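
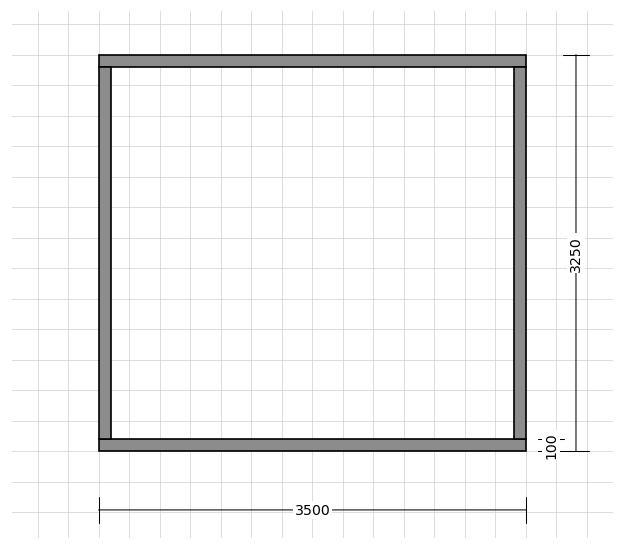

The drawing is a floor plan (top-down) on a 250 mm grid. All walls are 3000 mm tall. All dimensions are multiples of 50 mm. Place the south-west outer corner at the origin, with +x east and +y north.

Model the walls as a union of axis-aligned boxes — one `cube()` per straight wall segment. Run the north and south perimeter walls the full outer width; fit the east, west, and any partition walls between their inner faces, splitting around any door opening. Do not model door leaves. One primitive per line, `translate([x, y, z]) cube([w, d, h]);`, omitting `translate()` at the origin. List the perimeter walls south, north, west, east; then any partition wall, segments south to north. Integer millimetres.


cube([3500, 100, 3000]);
translate([0, 3150, 0]) cube([3500, 100, 3000]);
translate([0, 100, 0]) cube([100, 3050, 3000]);
translate([3400, 100, 0]) cube([100, 3050, 3000]);


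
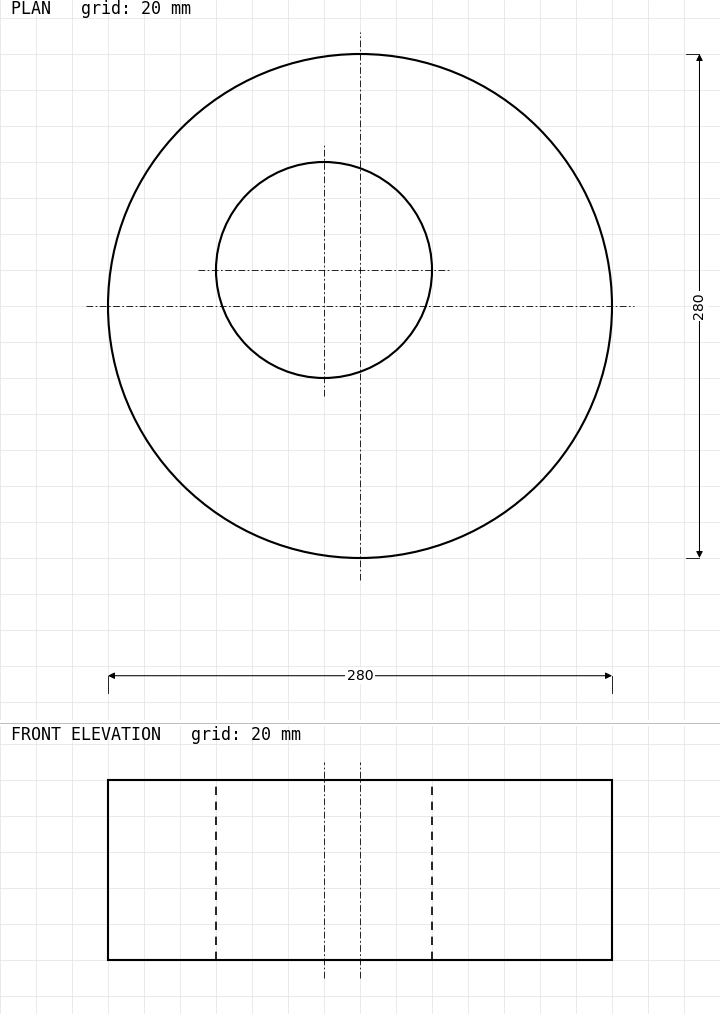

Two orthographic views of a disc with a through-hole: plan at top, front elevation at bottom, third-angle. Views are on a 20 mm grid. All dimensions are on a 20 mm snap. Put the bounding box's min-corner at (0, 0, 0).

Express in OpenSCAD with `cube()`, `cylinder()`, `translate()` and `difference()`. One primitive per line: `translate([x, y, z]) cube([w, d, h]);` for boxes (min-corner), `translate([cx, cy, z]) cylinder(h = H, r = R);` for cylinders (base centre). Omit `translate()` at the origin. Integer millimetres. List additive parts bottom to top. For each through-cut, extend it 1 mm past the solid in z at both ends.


difference() {
  translate([140, 140, 0]) cylinder(h = 100, r = 140);
  translate([120, 160, -1]) cylinder(h = 102, r = 60);
}


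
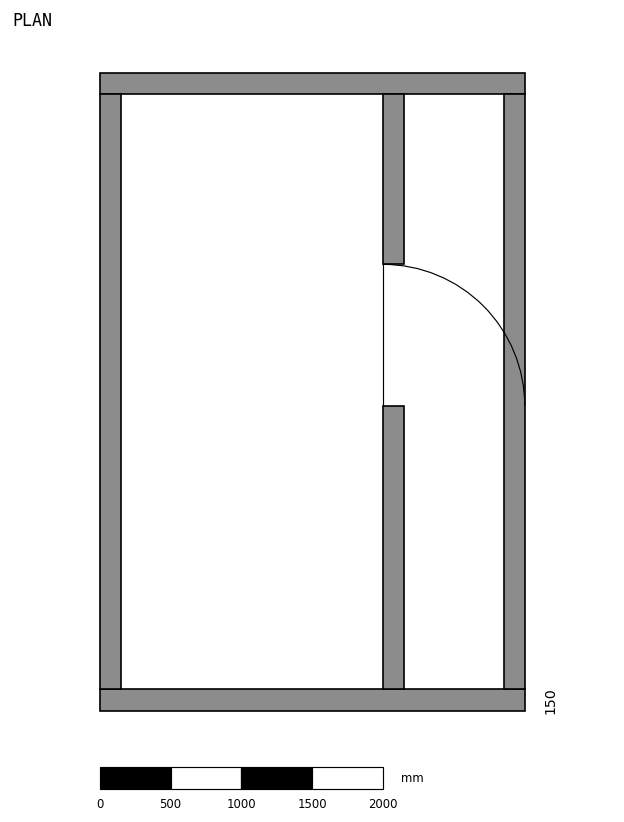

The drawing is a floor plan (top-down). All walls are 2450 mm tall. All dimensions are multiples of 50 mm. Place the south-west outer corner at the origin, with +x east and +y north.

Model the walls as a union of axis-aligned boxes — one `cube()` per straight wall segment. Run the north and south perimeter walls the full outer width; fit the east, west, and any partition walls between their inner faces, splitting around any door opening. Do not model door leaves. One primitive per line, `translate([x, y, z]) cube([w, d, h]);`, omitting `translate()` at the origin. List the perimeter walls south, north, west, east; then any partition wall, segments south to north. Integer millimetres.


cube([3000, 150, 2450]);
translate([0, 4350, 0]) cube([3000, 150, 2450]);
translate([0, 150, 0]) cube([150, 4200, 2450]);
translate([2850, 150, 0]) cube([150, 4200, 2450]);
translate([2000, 150, 0]) cube([150, 2000, 2450]);
translate([2000, 3150, 0]) cube([150, 1200, 2450]);


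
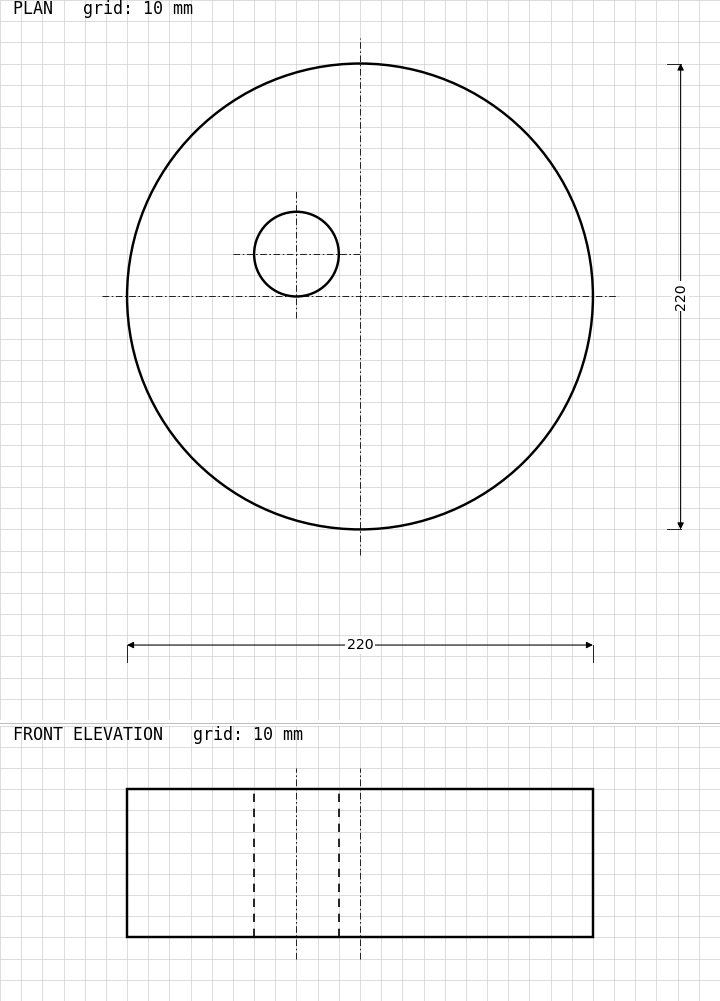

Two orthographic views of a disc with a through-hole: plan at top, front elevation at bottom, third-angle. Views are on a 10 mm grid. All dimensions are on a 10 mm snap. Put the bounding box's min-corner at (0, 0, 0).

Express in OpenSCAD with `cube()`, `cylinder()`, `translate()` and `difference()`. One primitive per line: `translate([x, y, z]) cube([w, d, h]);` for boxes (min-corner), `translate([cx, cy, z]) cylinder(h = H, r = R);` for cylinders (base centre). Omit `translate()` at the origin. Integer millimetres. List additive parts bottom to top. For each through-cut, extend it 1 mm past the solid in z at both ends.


difference() {
  translate([110, 110, 0]) cylinder(h = 70, r = 110);
  translate([80, 130, -1]) cylinder(h = 72, r = 20);
}


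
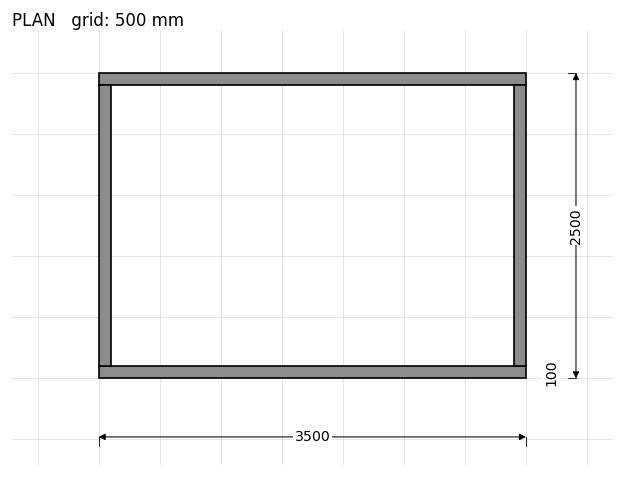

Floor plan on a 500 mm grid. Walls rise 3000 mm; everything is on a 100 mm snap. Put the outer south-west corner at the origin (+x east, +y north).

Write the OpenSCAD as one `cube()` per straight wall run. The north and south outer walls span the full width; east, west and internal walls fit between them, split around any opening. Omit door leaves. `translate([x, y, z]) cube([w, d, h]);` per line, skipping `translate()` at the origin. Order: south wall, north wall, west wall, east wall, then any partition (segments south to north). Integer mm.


cube([3500, 100, 3000]);
translate([0, 2400, 0]) cube([3500, 100, 3000]);
translate([0, 100, 0]) cube([100, 2300, 3000]);
translate([3400, 100, 0]) cube([100, 2300, 3000]);


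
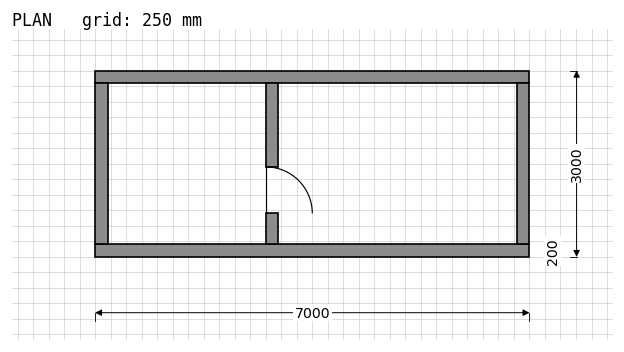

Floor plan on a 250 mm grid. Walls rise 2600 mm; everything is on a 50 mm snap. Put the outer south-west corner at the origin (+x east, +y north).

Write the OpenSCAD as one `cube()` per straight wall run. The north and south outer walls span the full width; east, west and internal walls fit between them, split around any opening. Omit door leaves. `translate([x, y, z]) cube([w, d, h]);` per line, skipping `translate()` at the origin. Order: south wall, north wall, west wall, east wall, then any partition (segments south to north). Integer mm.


cube([7000, 200, 2600]);
translate([0, 2800, 0]) cube([7000, 200, 2600]);
translate([0, 200, 0]) cube([200, 2600, 2600]);
translate([6800, 200, 0]) cube([200, 2600, 2600]);
translate([2750, 200, 0]) cube([200, 500, 2600]);
translate([2750, 1450, 0]) cube([200, 1350, 2600]);


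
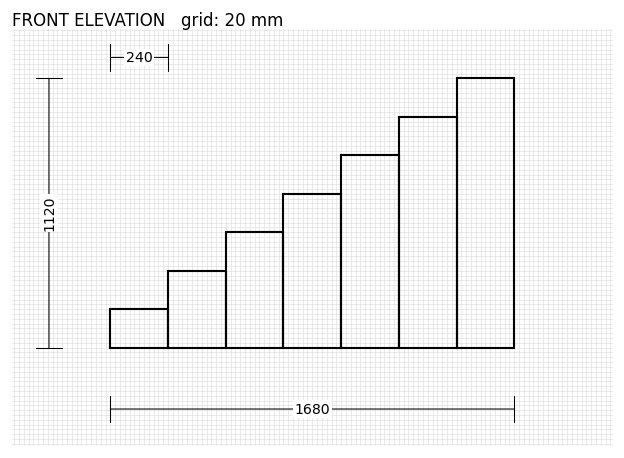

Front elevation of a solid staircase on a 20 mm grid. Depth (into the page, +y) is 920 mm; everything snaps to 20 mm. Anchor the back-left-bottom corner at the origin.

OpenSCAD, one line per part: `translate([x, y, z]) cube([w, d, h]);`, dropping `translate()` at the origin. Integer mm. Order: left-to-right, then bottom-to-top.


cube([240, 920, 160]);
translate([240, 0, 0]) cube([240, 920, 320]);
translate([480, 0, 0]) cube([240, 920, 480]);
translate([720, 0, 0]) cube([240, 920, 640]);
translate([960, 0, 0]) cube([240, 920, 800]);
translate([1200, 0, 0]) cube([240, 920, 960]);
translate([1440, 0, 0]) cube([240, 920, 1120]);


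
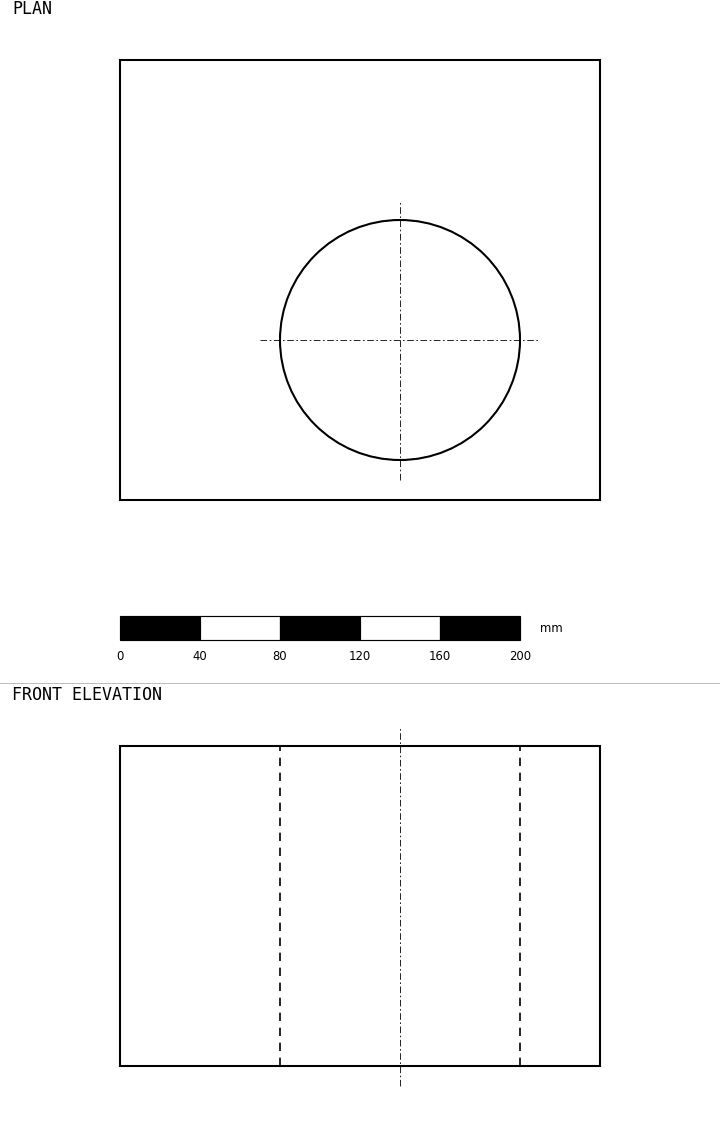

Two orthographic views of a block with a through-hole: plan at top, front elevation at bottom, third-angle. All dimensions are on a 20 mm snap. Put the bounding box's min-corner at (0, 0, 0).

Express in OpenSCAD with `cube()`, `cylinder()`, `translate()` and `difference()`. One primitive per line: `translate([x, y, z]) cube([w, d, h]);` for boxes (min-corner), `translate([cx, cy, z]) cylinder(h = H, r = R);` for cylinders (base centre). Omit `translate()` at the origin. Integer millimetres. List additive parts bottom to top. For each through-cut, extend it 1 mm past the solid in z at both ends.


difference() {
  cube([240, 220, 160]);
  translate([140, 80, -1]) cylinder(h = 162, r = 60);
}


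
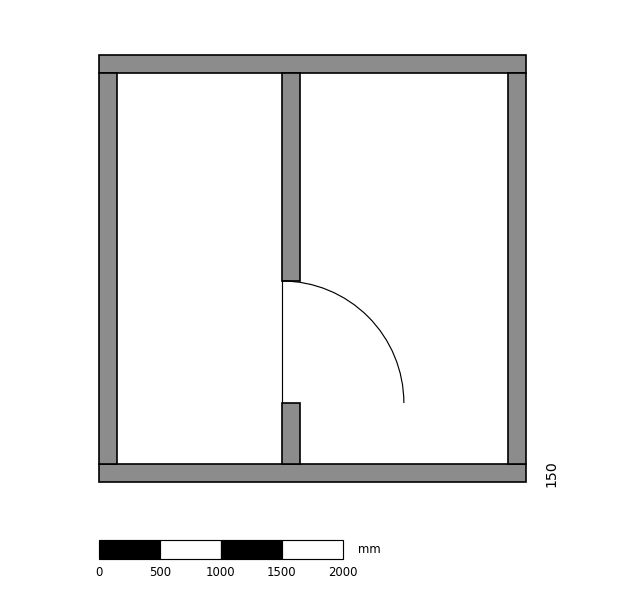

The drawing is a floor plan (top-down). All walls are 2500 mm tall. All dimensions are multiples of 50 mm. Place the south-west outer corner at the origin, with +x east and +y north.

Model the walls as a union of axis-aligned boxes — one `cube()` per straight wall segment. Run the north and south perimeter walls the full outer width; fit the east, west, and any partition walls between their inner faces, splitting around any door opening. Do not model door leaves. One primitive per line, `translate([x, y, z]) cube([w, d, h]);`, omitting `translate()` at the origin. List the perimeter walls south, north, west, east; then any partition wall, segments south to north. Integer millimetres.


cube([3500, 150, 2500]);
translate([0, 3350, 0]) cube([3500, 150, 2500]);
translate([0, 150, 0]) cube([150, 3200, 2500]);
translate([3350, 150, 0]) cube([150, 3200, 2500]);
translate([1500, 150, 0]) cube([150, 500, 2500]);
translate([1500, 1650, 0]) cube([150, 1700, 2500]);


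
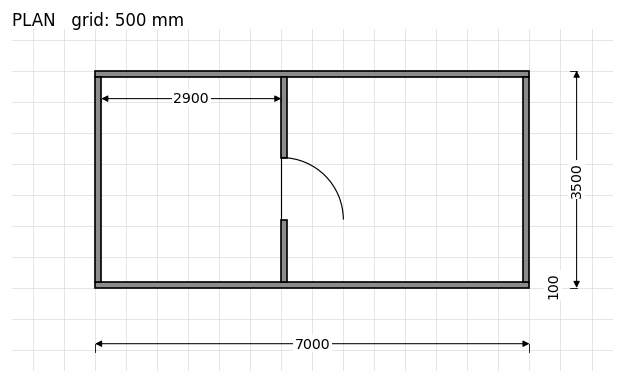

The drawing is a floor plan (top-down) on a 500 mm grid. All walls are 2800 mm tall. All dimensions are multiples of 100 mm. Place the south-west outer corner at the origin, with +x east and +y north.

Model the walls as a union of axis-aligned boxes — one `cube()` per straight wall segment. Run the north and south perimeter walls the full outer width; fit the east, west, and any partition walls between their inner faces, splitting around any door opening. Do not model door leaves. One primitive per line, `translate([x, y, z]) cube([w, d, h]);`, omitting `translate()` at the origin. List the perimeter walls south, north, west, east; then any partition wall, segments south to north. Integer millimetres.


cube([7000, 100, 2800]);
translate([0, 3400, 0]) cube([7000, 100, 2800]);
translate([0, 100, 0]) cube([100, 3300, 2800]);
translate([6900, 100, 0]) cube([100, 3300, 2800]);
translate([3000, 100, 0]) cube([100, 1000, 2800]);
translate([3000, 2100, 0]) cube([100, 1300, 2800]);


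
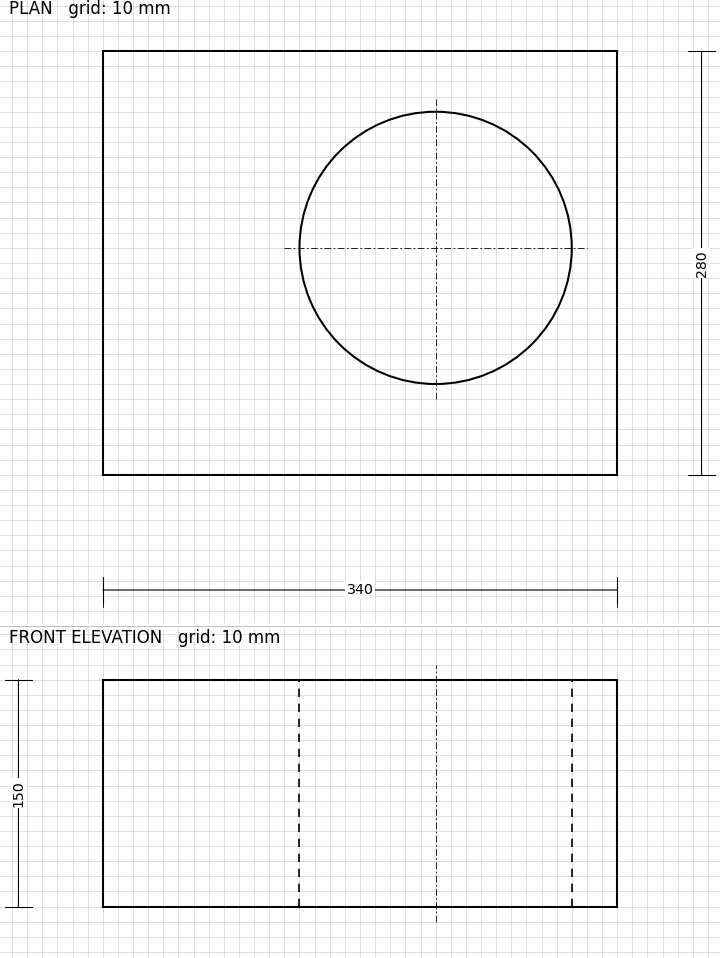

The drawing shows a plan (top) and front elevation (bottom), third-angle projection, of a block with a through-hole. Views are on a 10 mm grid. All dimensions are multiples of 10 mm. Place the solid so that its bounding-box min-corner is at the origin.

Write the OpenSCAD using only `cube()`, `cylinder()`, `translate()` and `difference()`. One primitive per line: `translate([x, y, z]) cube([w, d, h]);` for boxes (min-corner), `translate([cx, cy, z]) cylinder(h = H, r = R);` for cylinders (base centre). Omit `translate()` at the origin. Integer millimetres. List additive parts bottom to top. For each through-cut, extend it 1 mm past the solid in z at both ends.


difference() {
  cube([340, 280, 150]);
  translate([220, 150, -1]) cylinder(h = 152, r = 90);
}


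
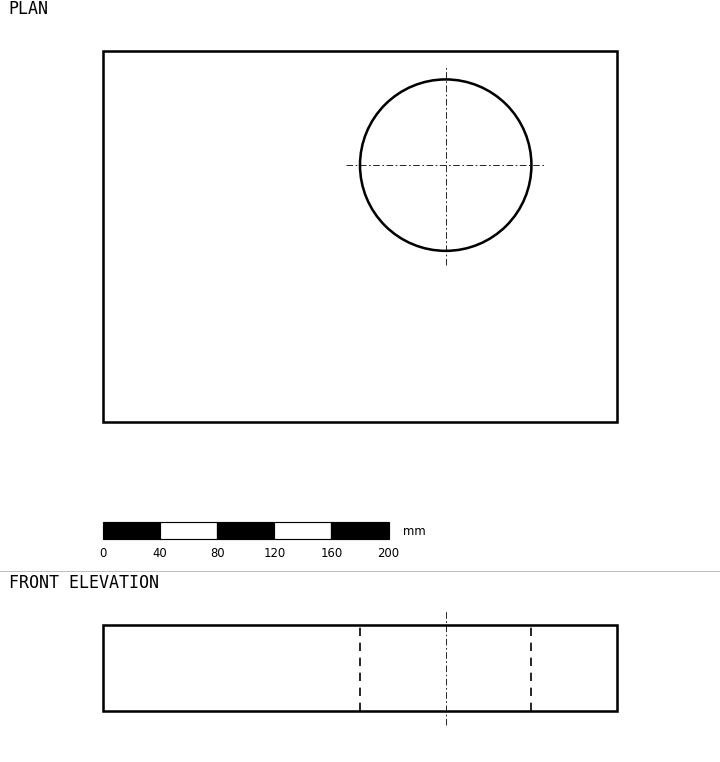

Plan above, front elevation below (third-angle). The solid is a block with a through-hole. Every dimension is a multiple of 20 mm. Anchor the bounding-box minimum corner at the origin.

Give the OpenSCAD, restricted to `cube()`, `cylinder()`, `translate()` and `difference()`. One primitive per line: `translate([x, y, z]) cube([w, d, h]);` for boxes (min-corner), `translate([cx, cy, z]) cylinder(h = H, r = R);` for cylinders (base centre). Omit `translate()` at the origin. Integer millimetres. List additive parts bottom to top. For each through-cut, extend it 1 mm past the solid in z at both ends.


difference() {
  cube([360, 260, 60]);
  translate([240, 180, -1]) cylinder(h = 62, r = 60);
}


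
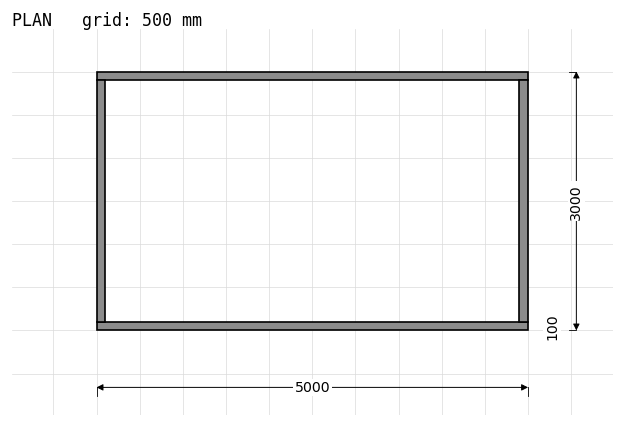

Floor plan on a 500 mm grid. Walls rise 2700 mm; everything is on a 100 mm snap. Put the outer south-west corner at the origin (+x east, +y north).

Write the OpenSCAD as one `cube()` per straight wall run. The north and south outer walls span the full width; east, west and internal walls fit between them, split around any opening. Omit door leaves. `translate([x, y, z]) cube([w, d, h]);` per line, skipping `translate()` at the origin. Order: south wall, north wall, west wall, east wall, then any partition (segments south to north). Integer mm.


cube([5000, 100, 2700]);
translate([0, 2900, 0]) cube([5000, 100, 2700]);
translate([0, 100, 0]) cube([100, 2800, 2700]);
translate([4900, 100, 0]) cube([100, 2800, 2700]);


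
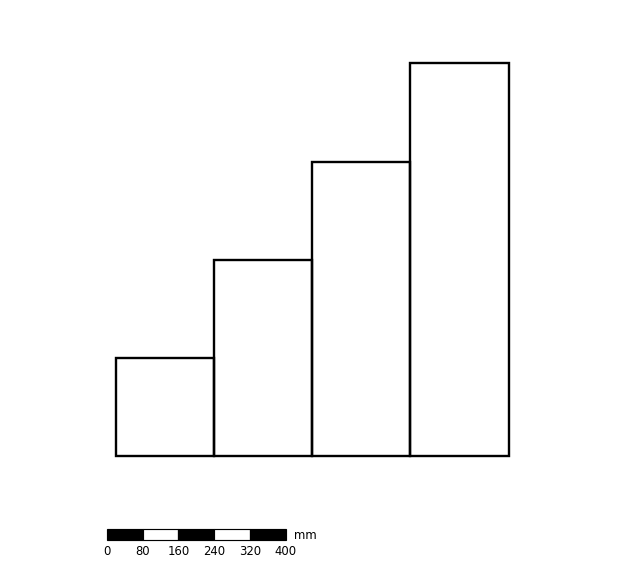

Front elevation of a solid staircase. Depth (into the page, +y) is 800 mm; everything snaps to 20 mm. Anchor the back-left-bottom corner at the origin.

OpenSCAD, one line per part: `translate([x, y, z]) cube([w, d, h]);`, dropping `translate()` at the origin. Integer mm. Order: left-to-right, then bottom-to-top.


cube([220, 800, 220]);
translate([220, 0, 0]) cube([220, 800, 440]);
translate([440, 0, 0]) cube([220, 800, 660]);
translate([660, 0, 0]) cube([220, 800, 880]);


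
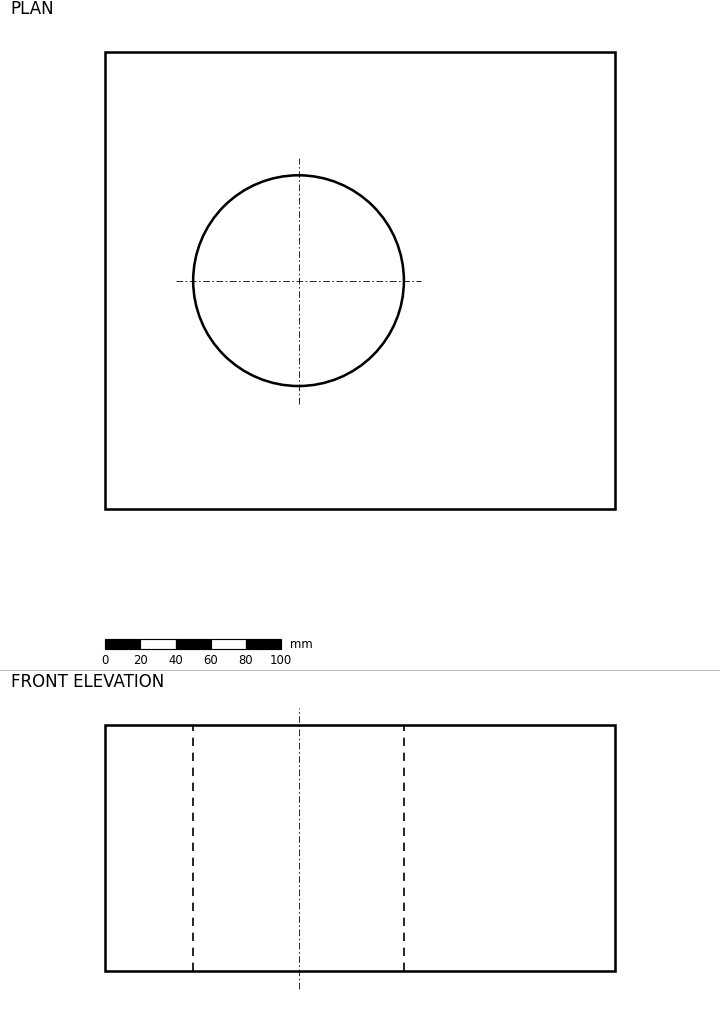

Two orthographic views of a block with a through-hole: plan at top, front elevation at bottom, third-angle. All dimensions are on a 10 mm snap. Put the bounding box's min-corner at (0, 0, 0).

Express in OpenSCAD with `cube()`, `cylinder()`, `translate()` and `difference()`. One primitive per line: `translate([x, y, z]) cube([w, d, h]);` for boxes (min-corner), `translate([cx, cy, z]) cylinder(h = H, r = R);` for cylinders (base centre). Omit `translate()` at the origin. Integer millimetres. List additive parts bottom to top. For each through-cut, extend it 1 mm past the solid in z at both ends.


difference() {
  cube([290, 260, 140]);
  translate([110, 130, -1]) cylinder(h = 142, r = 60);
}


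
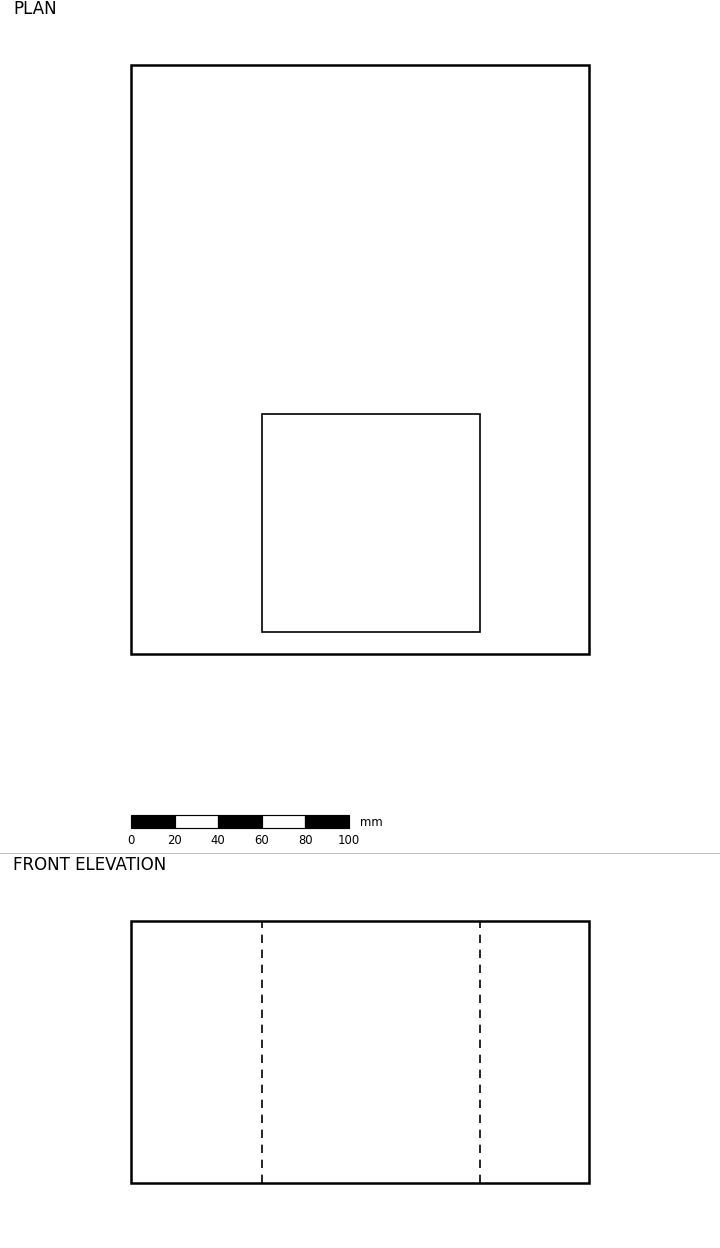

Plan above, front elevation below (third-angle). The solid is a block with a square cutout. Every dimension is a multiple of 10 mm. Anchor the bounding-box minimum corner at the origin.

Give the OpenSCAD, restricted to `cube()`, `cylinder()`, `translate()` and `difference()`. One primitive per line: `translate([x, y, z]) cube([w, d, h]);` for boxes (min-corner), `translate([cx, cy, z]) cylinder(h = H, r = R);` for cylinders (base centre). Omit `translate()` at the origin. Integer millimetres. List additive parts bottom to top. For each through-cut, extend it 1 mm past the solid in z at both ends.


difference() {
  cube([210, 270, 120]);
  translate([60, 10, -1]) cube([100, 100, 122]);
}


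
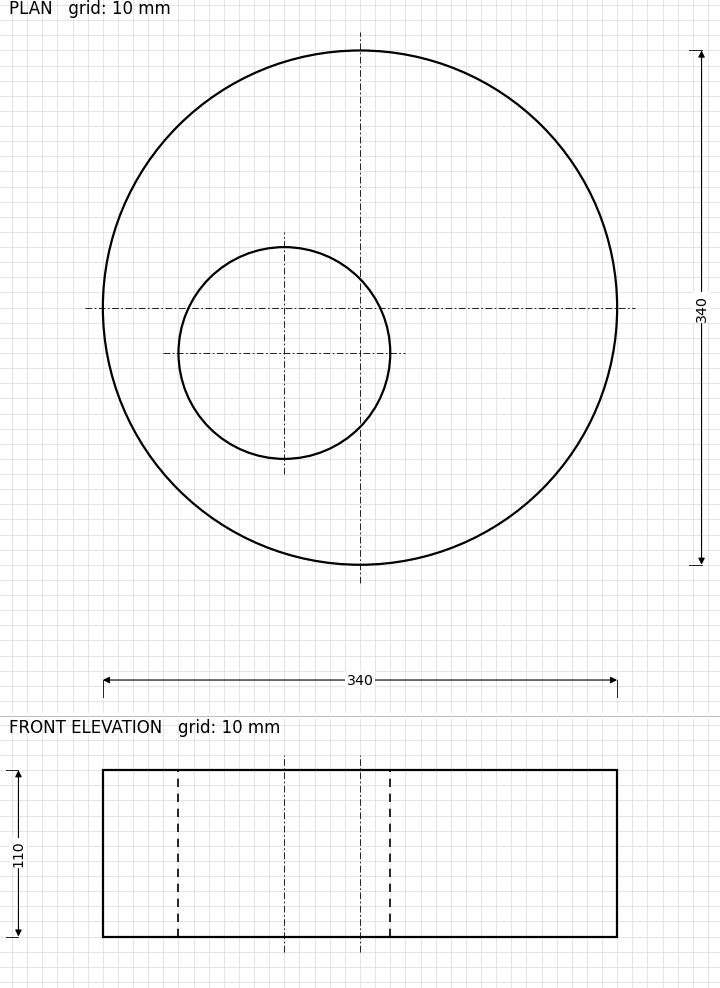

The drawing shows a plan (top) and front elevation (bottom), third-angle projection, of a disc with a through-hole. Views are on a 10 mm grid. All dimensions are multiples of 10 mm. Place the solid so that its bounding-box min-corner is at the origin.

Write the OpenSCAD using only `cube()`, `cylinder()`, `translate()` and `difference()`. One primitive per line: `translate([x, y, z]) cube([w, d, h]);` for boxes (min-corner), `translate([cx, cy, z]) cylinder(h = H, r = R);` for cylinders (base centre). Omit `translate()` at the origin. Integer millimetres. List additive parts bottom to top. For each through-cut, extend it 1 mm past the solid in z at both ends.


difference() {
  translate([170, 170, 0]) cylinder(h = 110, r = 170);
  translate([120, 140, -1]) cylinder(h = 112, r = 70);
}


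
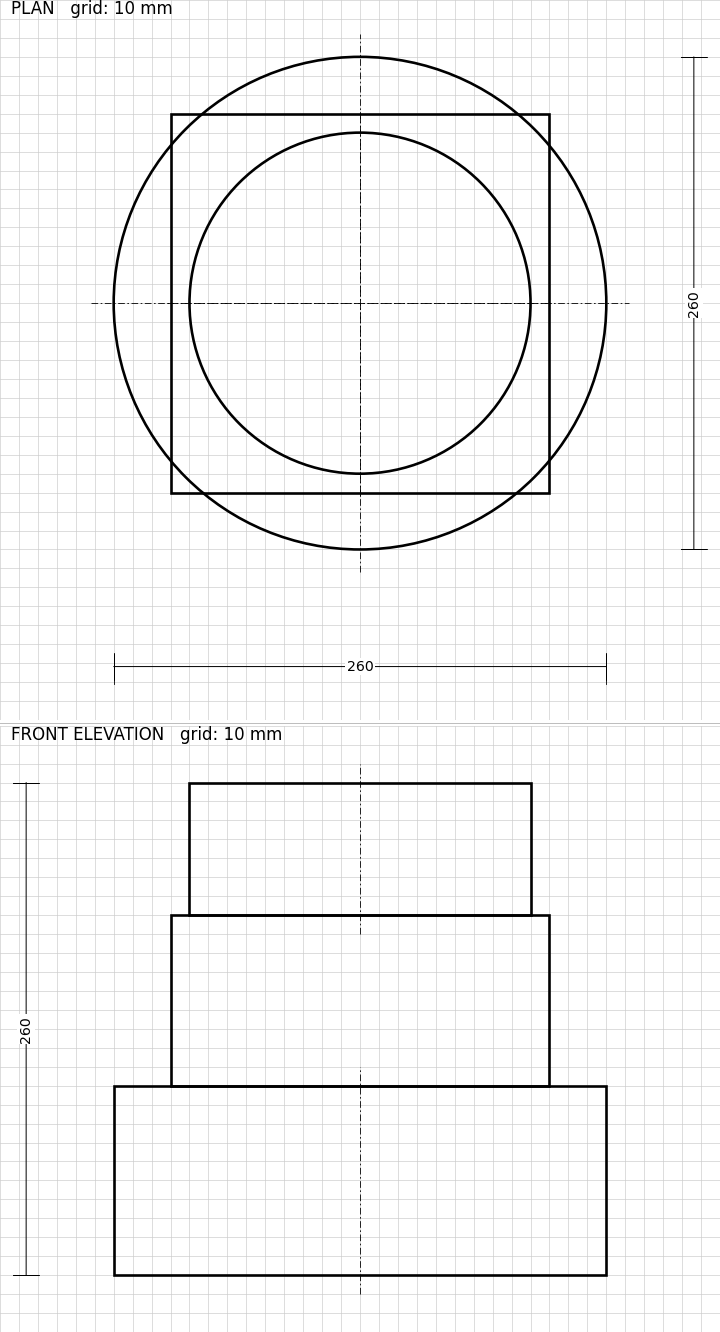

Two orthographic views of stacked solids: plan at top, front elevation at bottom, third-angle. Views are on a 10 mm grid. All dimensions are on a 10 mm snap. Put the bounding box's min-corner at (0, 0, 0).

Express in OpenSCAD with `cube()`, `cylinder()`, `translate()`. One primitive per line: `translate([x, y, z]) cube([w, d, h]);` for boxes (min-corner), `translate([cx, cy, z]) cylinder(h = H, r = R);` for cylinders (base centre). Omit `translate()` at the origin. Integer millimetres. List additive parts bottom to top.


translate([130, 130, 0]) cylinder(h = 100, r = 130);
translate([30, 30, 100]) cube([200, 200, 90]);
translate([130, 130, 190]) cylinder(h = 70, r = 90);


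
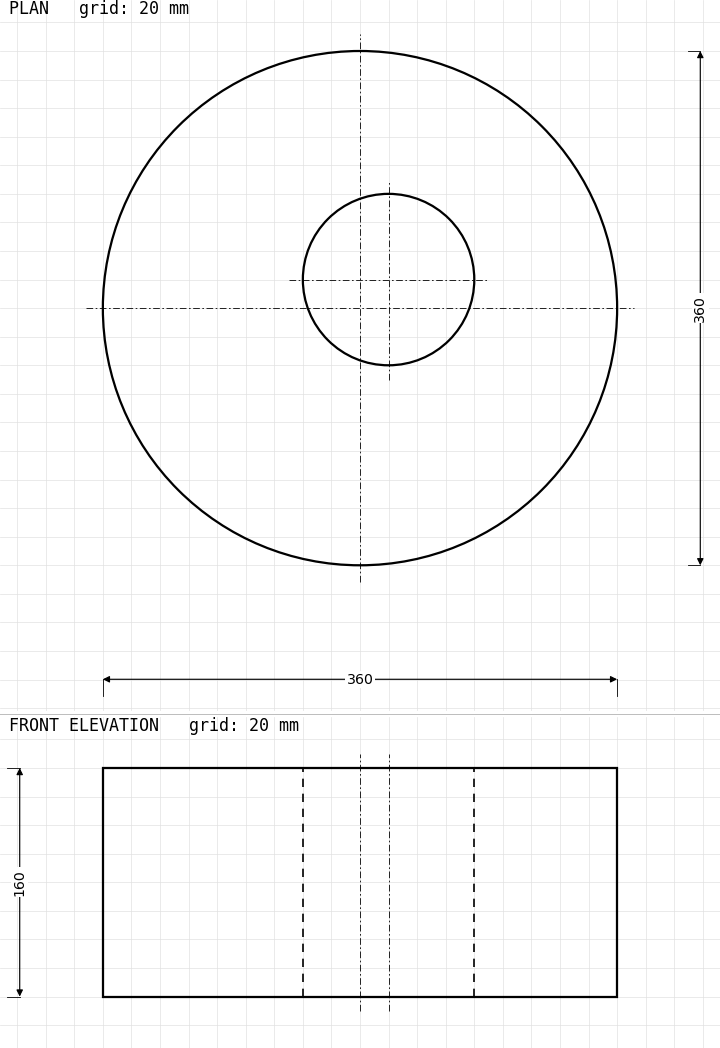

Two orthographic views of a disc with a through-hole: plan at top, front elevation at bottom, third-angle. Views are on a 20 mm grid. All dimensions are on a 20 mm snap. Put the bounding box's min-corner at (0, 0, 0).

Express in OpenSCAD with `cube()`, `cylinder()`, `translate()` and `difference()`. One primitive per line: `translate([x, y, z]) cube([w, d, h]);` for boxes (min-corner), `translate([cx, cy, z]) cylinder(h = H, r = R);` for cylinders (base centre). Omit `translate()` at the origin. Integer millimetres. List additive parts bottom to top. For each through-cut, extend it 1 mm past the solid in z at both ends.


difference() {
  translate([180, 180, 0]) cylinder(h = 160, r = 180);
  translate([200, 200, -1]) cylinder(h = 162, r = 60);
}


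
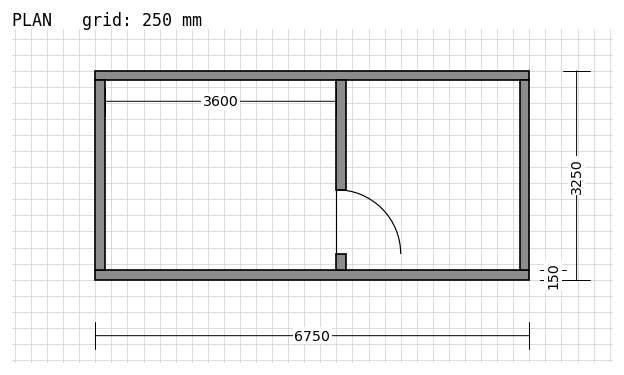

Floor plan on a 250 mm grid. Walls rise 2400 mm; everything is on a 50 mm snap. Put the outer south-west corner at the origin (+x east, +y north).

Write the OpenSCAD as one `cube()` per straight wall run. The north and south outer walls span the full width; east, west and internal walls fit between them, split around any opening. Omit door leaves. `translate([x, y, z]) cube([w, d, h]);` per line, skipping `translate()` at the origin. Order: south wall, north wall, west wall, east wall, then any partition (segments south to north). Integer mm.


cube([6750, 150, 2400]);
translate([0, 3100, 0]) cube([6750, 150, 2400]);
translate([0, 150, 0]) cube([150, 2950, 2400]);
translate([6600, 150, 0]) cube([150, 2950, 2400]);
translate([3750, 150, 0]) cube([150, 250, 2400]);
translate([3750, 1400, 0]) cube([150, 1700, 2400]);


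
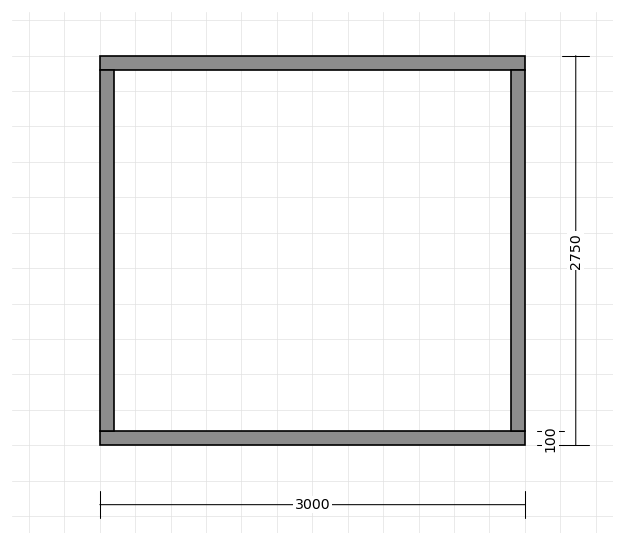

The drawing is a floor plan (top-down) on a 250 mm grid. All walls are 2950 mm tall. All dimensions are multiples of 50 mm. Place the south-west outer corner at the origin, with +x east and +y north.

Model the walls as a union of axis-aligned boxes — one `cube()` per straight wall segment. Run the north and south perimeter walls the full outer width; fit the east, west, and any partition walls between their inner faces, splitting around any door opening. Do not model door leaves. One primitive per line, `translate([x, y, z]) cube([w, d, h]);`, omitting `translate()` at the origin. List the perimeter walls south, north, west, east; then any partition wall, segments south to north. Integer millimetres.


cube([3000, 100, 2950]);
translate([0, 2650, 0]) cube([3000, 100, 2950]);
translate([0, 100, 0]) cube([100, 2550, 2950]);
translate([2900, 100, 0]) cube([100, 2550, 2950]);


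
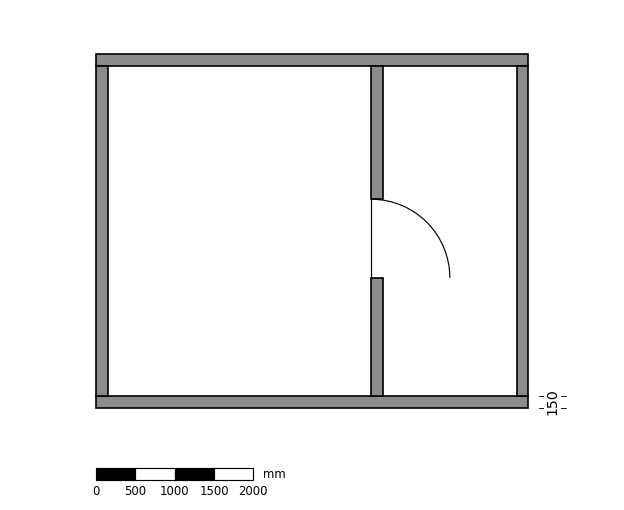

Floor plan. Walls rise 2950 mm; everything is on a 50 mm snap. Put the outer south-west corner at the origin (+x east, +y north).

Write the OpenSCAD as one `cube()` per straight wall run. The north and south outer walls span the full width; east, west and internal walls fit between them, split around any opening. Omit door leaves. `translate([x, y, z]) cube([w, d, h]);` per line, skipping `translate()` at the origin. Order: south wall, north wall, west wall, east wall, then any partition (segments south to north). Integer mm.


cube([5500, 150, 2950]);
translate([0, 4350, 0]) cube([5500, 150, 2950]);
translate([0, 150, 0]) cube([150, 4200, 2950]);
translate([5350, 150, 0]) cube([150, 4200, 2950]);
translate([3500, 150, 0]) cube([150, 1500, 2950]);
translate([3500, 2650, 0]) cube([150, 1700, 2950]);


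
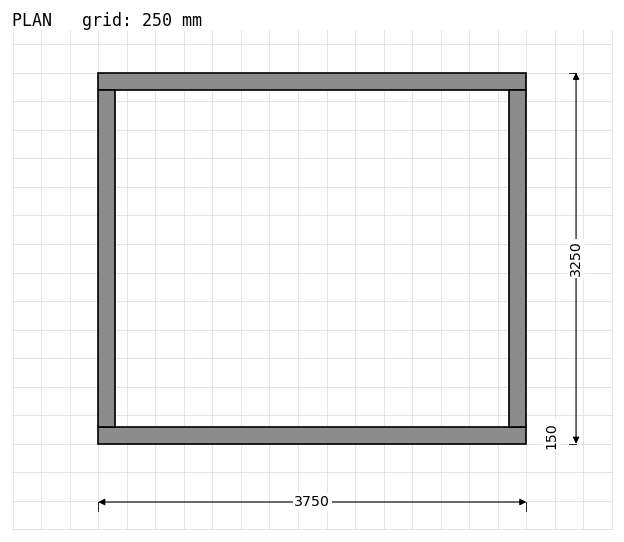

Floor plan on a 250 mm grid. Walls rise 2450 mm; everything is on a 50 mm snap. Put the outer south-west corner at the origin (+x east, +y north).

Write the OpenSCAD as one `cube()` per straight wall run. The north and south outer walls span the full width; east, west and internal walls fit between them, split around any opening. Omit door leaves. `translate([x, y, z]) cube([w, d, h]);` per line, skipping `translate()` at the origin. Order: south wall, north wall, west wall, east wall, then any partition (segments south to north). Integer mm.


cube([3750, 150, 2450]);
translate([0, 3100, 0]) cube([3750, 150, 2450]);
translate([0, 150, 0]) cube([150, 2950, 2450]);
translate([3600, 150, 0]) cube([150, 2950, 2450]);


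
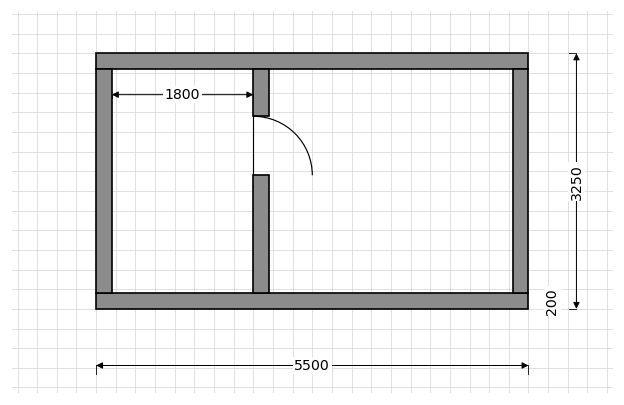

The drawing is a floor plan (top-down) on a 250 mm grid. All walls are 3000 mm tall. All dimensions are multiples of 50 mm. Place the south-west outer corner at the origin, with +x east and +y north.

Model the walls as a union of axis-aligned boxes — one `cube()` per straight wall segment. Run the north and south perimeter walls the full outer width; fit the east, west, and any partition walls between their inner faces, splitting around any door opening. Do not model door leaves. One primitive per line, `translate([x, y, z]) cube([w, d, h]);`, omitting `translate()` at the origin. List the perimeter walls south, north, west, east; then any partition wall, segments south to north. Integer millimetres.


cube([5500, 200, 3000]);
translate([0, 3050, 0]) cube([5500, 200, 3000]);
translate([0, 200, 0]) cube([200, 2850, 3000]);
translate([5300, 200, 0]) cube([200, 2850, 3000]);
translate([2000, 200, 0]) cube([200, 1500, 3000]);
translate([2000, 2450, 0]) cube([200, 600, 3000]);


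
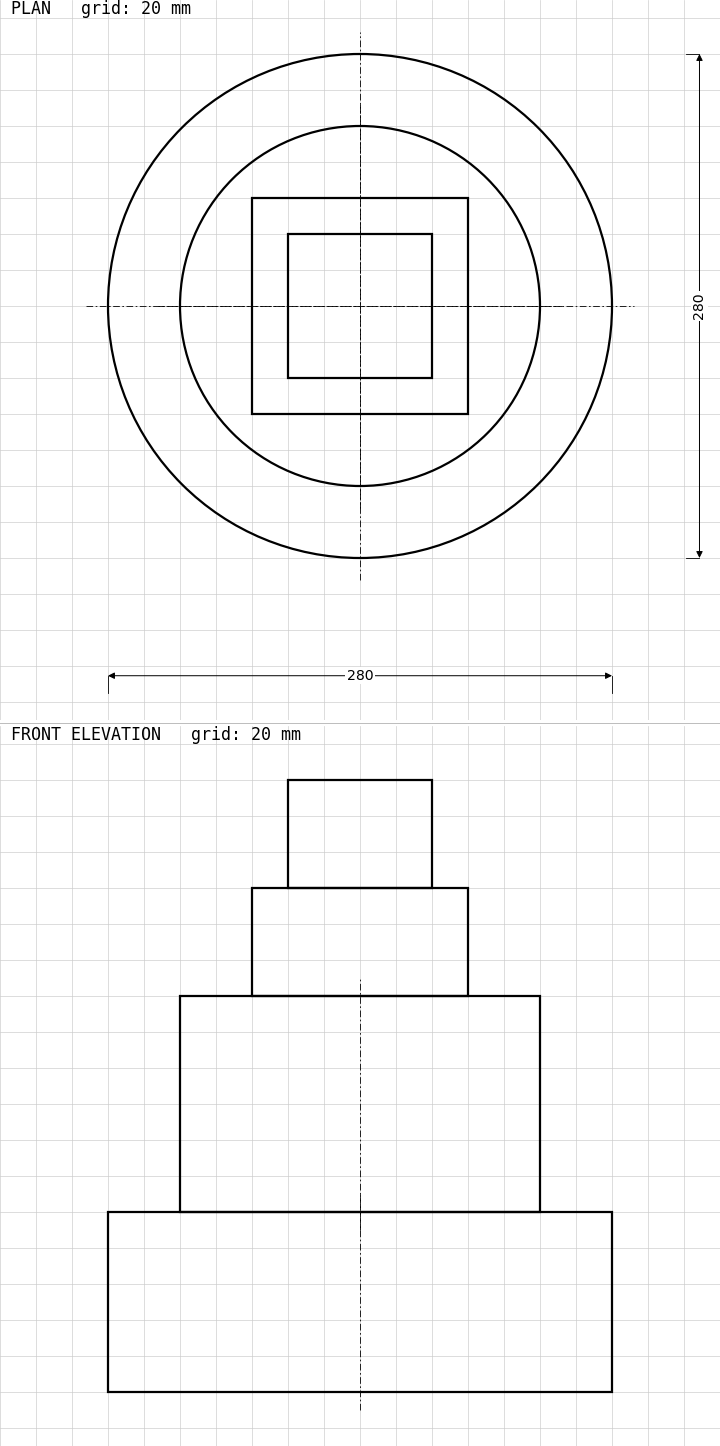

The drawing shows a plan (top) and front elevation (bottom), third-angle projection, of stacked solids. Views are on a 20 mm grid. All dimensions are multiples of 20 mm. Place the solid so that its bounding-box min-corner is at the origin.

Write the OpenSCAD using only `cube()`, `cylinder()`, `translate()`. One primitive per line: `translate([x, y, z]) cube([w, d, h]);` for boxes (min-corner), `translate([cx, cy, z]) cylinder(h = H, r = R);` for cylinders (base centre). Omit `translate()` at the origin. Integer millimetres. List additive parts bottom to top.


translate([140, 140, 0]) cylinder(h = 100, r = 140);
translate([140, 140, 100]) cylinder(h = 120, r = 100);
translate([80, 80, 220]) cube([120, 120, 60]);
translate([100, 100, 280]) cube([80, 80, 60]);


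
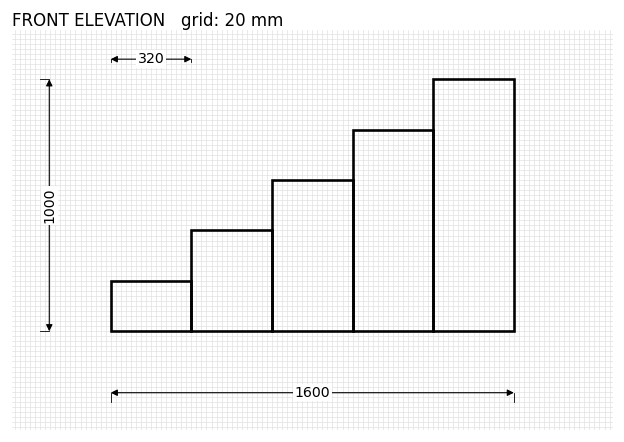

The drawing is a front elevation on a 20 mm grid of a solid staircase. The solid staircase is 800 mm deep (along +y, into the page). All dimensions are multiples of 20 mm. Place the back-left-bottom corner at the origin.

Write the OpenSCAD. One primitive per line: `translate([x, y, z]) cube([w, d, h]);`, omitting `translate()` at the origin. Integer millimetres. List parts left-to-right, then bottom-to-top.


cube([320, 800, 200]);
translate([320, 0, 0]) cube([320, 800, 400]);
translate([640, 0, 0]) cube([320, 800, 600]);
translate([960, 0, 0]) cube([320, 800, 800]);
translate([1280, 0, 0]) cube([320, 800, 1000]);


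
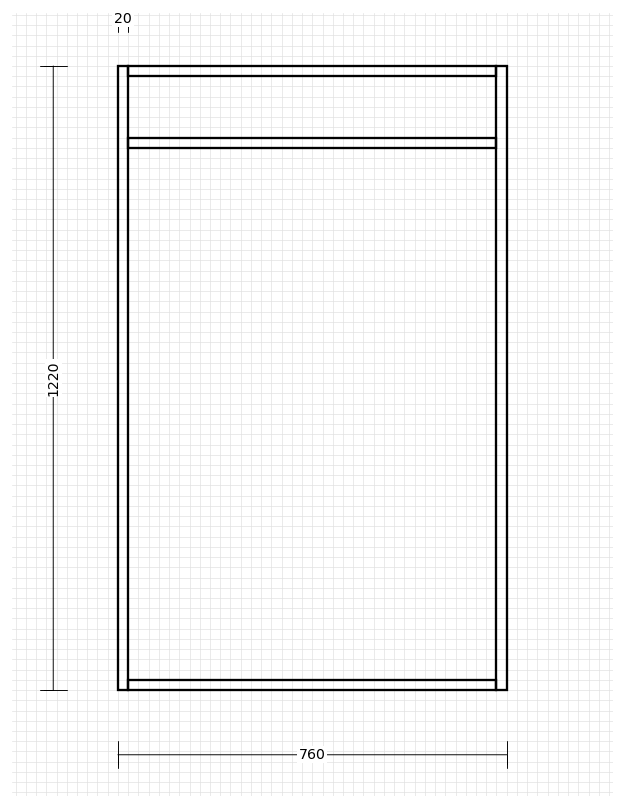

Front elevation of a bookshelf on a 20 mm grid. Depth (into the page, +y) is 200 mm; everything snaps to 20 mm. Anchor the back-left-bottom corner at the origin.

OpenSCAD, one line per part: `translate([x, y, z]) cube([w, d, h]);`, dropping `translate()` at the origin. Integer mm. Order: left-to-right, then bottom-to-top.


cube([20, 200, 1220]);
translate([20, 0, 0]) cube([720, 200, 20]);
translate([20, 0, 1060]) cube([720, 200, 20]);
translate([20, 0, 1200]) cube([720, 200, 20]);
translate([740, 0, 0]) cube([20, 200, 1220]);


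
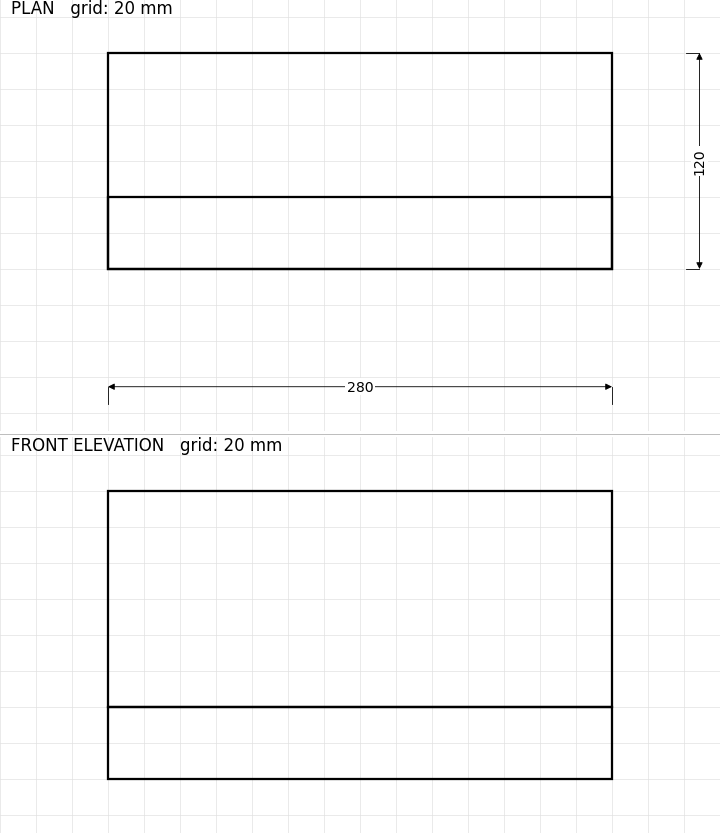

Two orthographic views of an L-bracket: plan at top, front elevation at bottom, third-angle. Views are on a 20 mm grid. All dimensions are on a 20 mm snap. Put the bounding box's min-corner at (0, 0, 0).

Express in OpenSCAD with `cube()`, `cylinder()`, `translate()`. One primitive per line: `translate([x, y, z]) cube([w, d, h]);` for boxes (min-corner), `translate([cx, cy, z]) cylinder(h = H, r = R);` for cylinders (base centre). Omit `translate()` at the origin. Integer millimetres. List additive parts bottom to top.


cube([280, 120, 40]);
translate([0, 0, 40]) cube([280, 40, 120]);


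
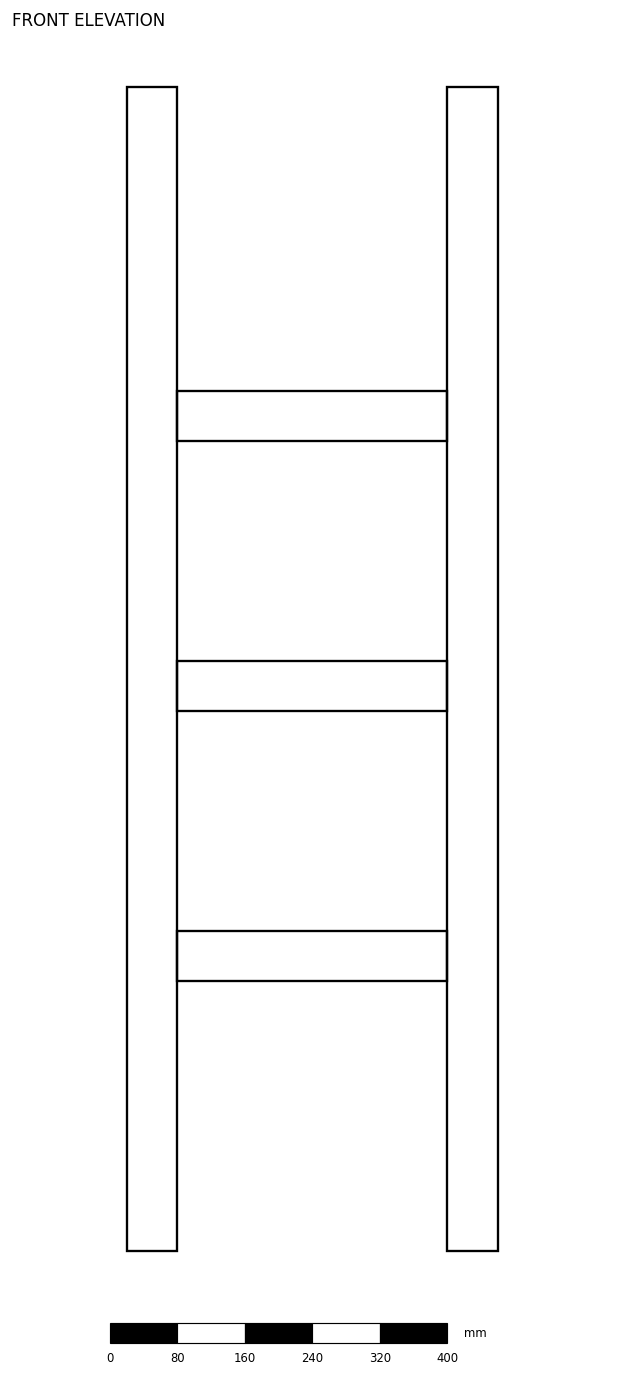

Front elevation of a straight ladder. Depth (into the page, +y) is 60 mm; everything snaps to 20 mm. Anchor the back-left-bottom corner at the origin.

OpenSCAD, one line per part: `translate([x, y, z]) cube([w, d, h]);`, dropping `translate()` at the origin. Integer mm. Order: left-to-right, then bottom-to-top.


cube([60, 60, 1380]);
translate([60, 0, 320]) cube([320, 60, 60]);
translate([60, 0, 640]) cube([320, 60, 60]);
translate([60, 0, 960]) cube([320, 60, 60]);
translate([380, 0, 0]) cube([60, 60, 1380]);


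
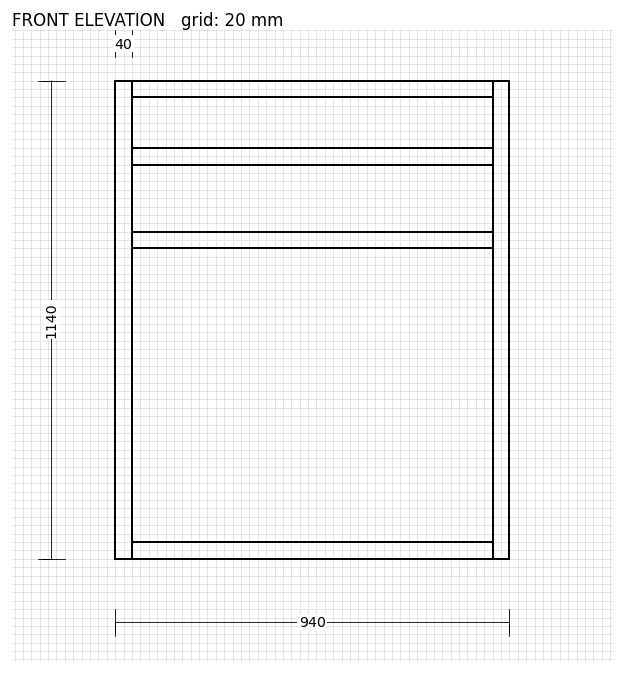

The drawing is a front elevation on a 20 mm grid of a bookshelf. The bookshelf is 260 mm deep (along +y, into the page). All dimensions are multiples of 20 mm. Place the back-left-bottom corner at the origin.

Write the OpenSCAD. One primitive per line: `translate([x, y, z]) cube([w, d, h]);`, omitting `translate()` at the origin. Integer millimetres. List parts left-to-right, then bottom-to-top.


cube([40, 260, 1140]);
translate([40, 0, 0]) cube([860, 260, 40]);
translate([40, 0, 740]) cube([860, 260, 40]);
translate([40, 0, 940]) cube([860, 260, 40]);
translate([40, 0, 1100]) cube([860, 260, 40]);
translate([900, 0, 0]) cube([40, 260, 1140]);


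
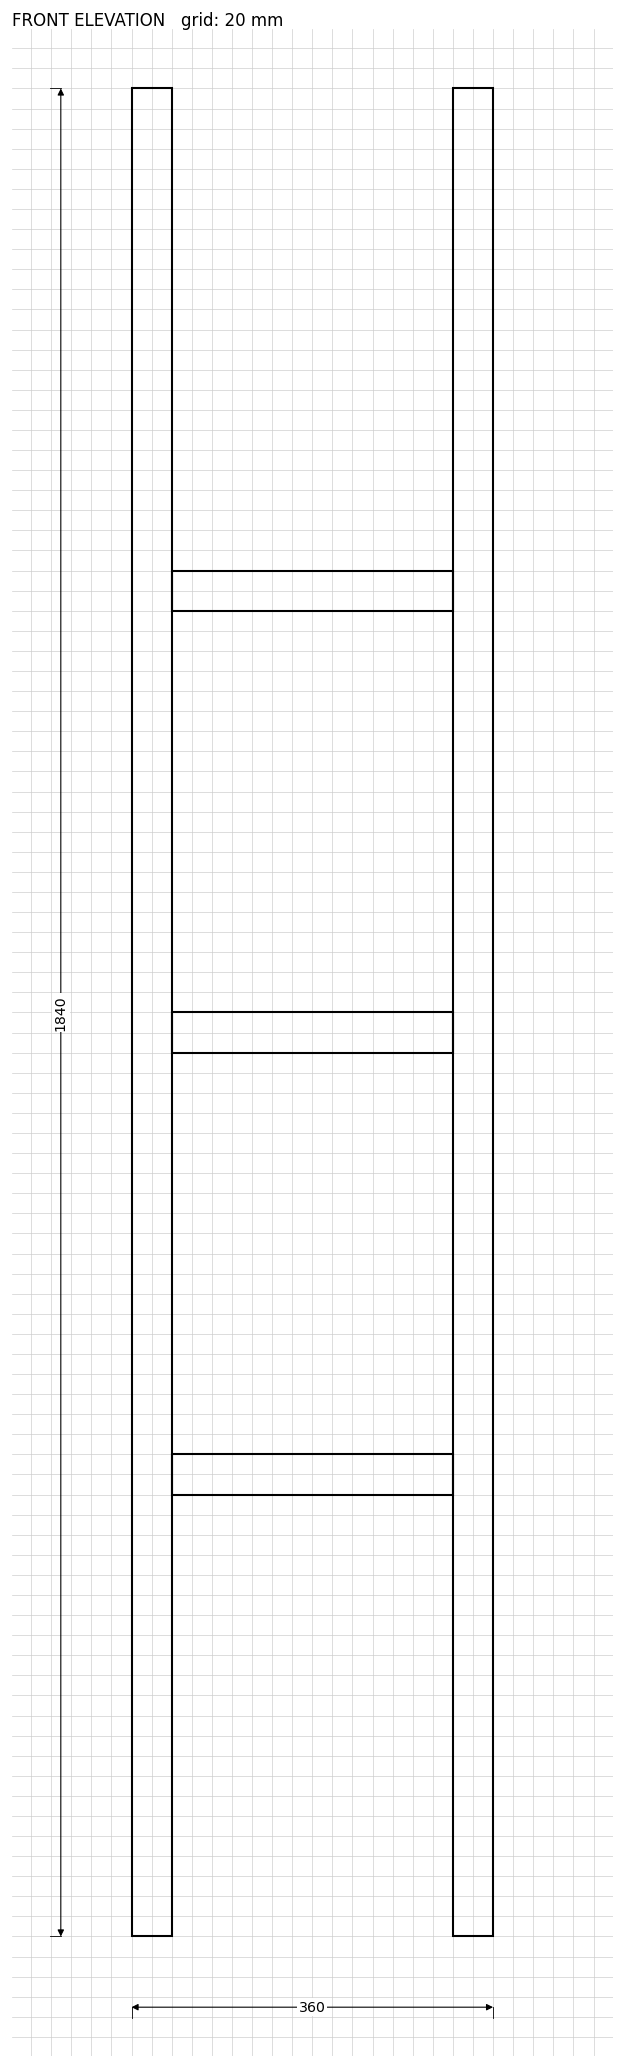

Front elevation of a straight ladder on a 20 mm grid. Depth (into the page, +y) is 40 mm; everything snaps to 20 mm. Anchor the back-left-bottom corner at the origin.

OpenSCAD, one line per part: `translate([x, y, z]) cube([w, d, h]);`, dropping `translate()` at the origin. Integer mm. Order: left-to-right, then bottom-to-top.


cube([40, 40, 1840]);
translate([40, 0, 440]) cube([280, 40, 40]);
translate([40, 0, 880]) cube([280, 40, 40]);
translate([40, 0, 1320]) cube([280, 40, 40]);
translate([320, 0, 0]) cube([40, 40, 1840]);


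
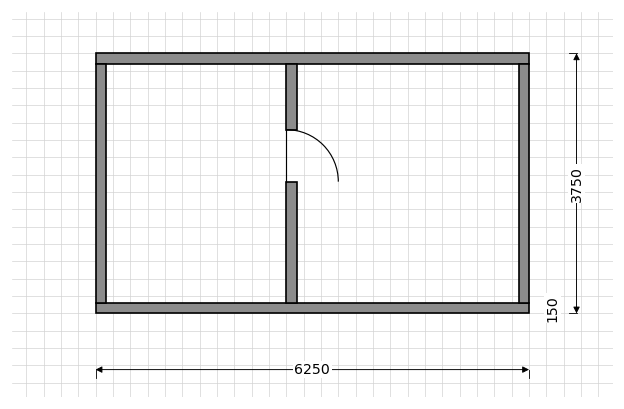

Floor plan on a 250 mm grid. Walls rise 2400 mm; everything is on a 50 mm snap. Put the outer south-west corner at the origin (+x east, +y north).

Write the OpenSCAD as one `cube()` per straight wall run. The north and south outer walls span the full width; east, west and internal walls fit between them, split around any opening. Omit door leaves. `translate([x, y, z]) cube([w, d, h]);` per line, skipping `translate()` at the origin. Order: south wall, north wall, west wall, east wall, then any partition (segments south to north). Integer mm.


cube([6250, 150, 2400]);
translate([0, 3600, 0]) cube([6250, 150, 2400]);
translate([0, 150, 0]) cube([150, 3450, 2400]);
translate([6100, 150, 0]) cube([150, 3450, 2400]);
translate([2750, 150, 0]) cube([150, 1750, 2400]);
translate([2750, 2650, 0]) cube([150, 950, 2400]);


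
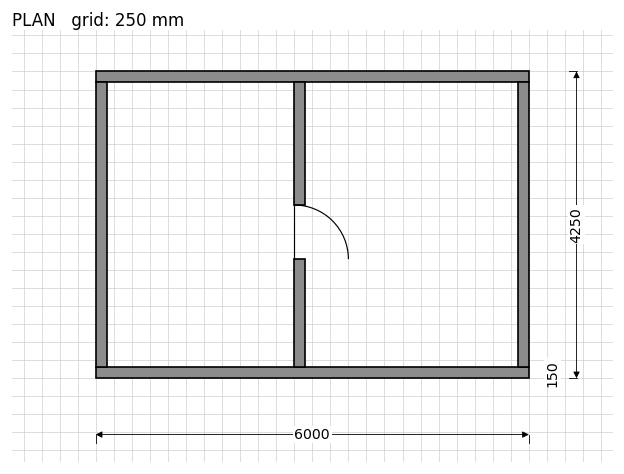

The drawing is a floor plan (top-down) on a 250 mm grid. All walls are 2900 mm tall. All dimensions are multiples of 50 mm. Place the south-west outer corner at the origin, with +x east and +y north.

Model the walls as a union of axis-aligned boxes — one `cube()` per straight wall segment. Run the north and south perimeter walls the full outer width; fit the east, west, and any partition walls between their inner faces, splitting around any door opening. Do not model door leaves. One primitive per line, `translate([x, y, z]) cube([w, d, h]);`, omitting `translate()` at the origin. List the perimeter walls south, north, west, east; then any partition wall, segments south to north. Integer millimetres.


cube([6000, 150, 2900]);
translate([0, 4100, 0]) cube([6000, 150, 2900]);
translate([0, 150, 0]) cube([150, 3950, 2900]);
translate([5850, 150, 0]) cube([150, 3950, 2900]);
translate([2750, 150, 0]) cube([150, 1500, 2900]);
translate([2750, 2400, 0]) cube([150, 1700, 2900]);


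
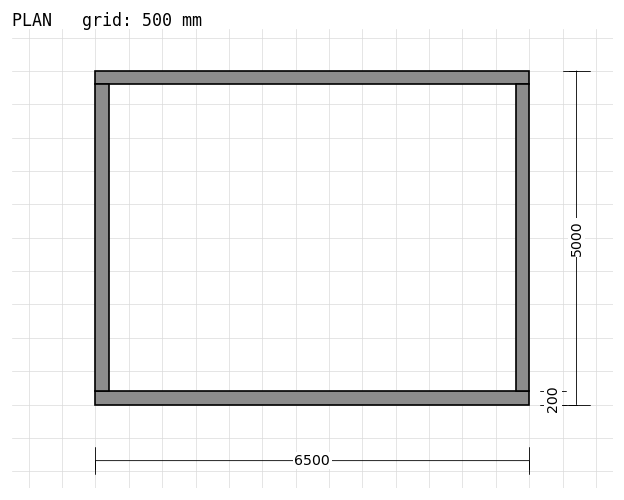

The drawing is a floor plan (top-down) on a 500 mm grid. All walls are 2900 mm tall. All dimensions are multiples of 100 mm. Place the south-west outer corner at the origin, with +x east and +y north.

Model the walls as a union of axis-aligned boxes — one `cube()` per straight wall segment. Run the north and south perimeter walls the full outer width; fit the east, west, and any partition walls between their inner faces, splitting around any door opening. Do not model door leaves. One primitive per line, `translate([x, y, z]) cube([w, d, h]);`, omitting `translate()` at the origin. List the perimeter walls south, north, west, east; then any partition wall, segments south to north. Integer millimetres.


cube([6500, 200, 2900]);
translate([0, 4800, 0]) cube([6500, 200, 2900]);
translate([0, 200, 0]) cube([200, 4600, 2900]);
translate([6300, 200, 0]) cube([200, 4600, 2900]);


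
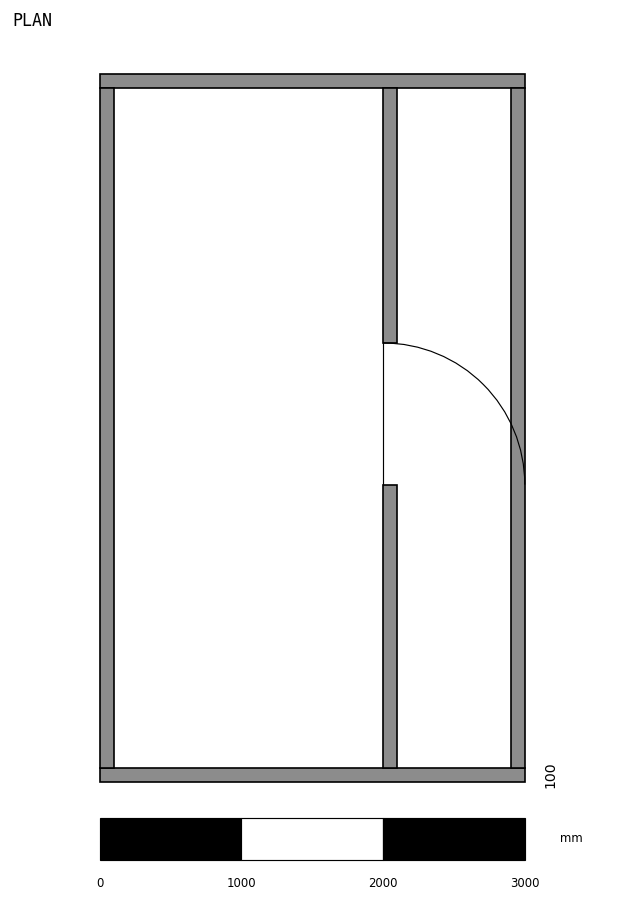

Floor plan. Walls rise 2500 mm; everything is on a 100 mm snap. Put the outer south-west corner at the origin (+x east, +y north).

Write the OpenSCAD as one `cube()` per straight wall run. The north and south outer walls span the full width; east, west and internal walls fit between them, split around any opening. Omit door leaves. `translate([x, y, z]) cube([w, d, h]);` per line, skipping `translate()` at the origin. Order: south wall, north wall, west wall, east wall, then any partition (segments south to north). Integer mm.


cube([3000, 100, 2500]);
translate([0, 4900, 0]) cube([3000, 100, 2500]);
translate([0, 100, 0]) cube([100, 4800, 2500]);
translate([2900, 100, 0]) cube([100, 4800, 2500]);
translate([2000, 100, 0]) cube([100, 2000, 2500]);
translate([2000, 3100, 0]) cube([100, 1800, 2500]);


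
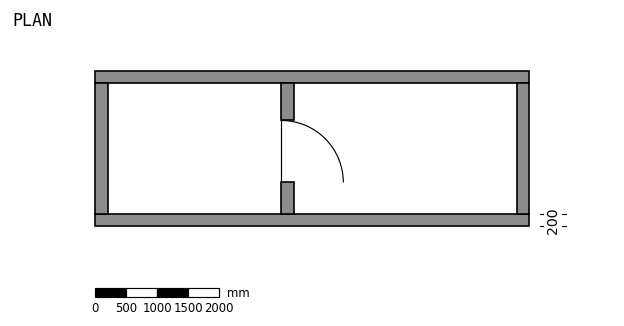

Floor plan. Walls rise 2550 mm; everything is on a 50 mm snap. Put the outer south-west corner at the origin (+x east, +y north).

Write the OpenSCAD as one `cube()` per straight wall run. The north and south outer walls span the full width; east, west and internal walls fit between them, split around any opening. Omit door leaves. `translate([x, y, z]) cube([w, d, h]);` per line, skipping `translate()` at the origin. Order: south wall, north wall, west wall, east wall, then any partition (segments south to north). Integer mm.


cube([7000, 200, 2550]);
translate([0, 2300, 0]) cube([7000, 200, 2550]);
translate([0, 200, 0]) cube([200, 2100, 2550]);
translate([6800, 200, 0]) cube([200, 2100, 2550]);
translate([3000, 200, 0]) cube([200, 500, 2550]);
translate([3000, 1700, 0]) cube([200, 600, 2550]);


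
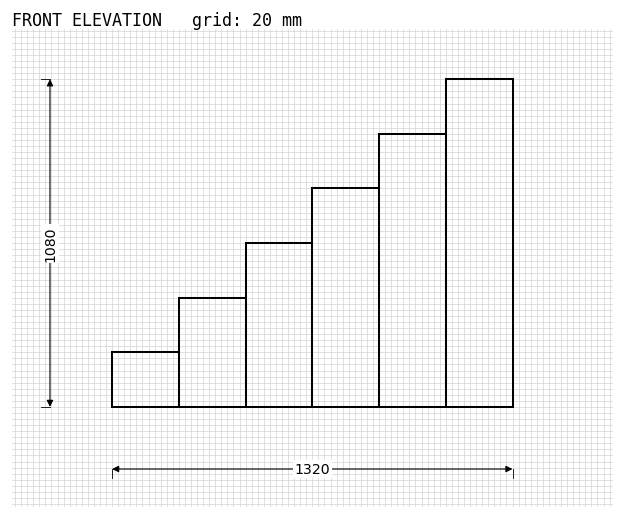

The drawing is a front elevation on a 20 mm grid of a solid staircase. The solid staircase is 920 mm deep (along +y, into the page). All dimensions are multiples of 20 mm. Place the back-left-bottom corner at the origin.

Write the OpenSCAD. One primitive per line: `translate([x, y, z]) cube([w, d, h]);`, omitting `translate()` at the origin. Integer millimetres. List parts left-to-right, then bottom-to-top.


cube([220, 920, 180]);
translate([220, 0, 0]) cube([220, 920, 360]);
translate([440, 0, 0]) cube([220, 920, 540]);
translate([660, 0, 0]) cube([220, 920, 720]);
translate([880, 0, 0]) cube([220, 920, 900]);
translate([1100, 0, 0]) cube([220, 920, 1080]);


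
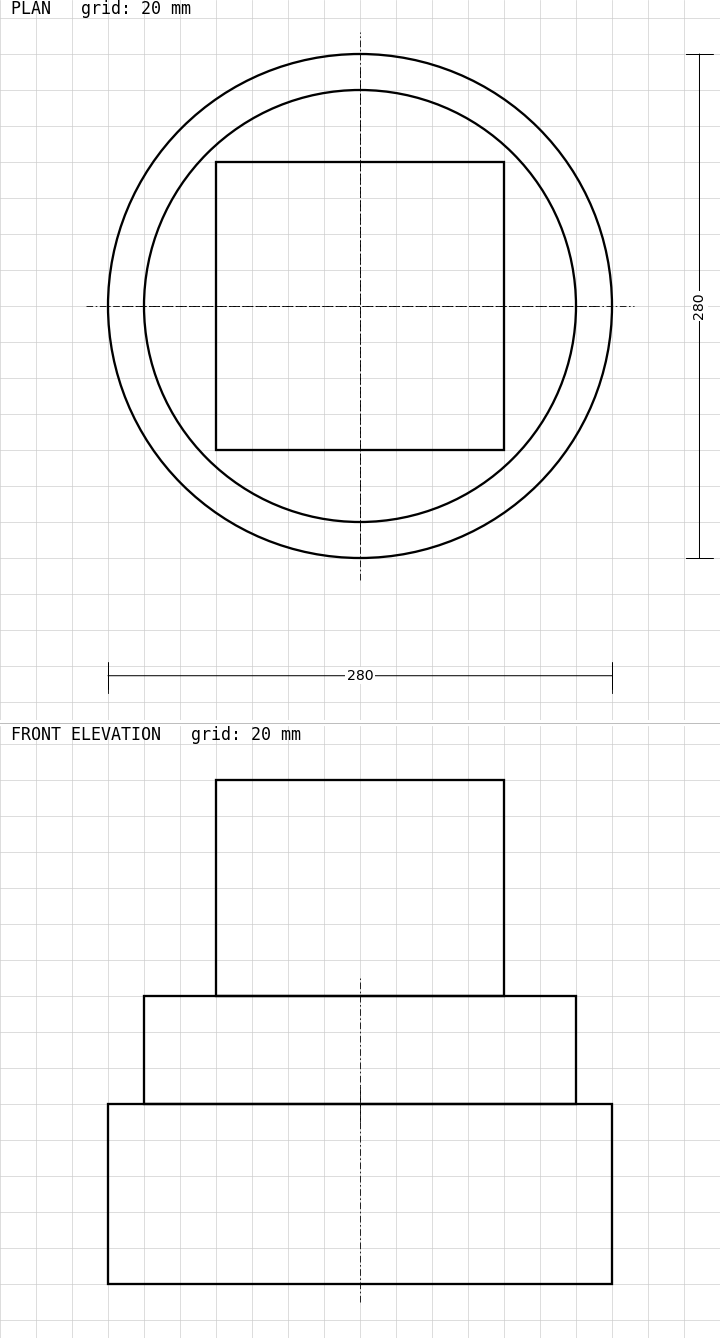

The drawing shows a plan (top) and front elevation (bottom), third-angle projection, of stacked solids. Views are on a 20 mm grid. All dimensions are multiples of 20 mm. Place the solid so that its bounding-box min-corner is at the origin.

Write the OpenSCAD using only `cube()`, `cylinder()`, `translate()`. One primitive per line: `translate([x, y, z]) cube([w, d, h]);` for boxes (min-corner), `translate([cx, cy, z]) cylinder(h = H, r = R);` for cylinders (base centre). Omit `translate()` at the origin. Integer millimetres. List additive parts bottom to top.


translate([140, 140, 0]) cylinder(h = 100, r = 140);
translate([140, 140, 100]) cylinder(h = 60, r = 120);
translate([60, 60, 160]) cube([160, 160, 120]);


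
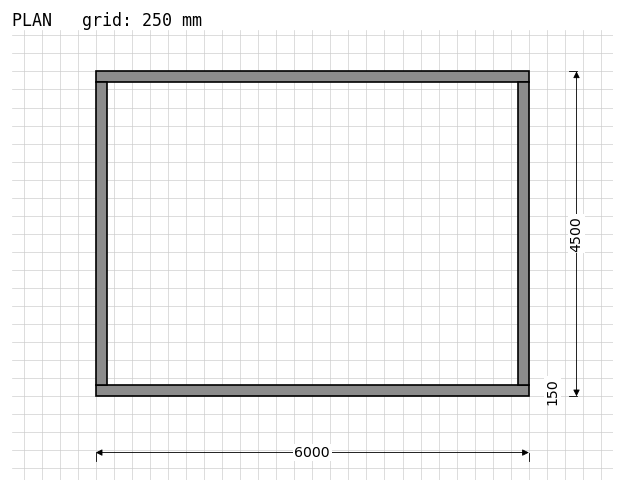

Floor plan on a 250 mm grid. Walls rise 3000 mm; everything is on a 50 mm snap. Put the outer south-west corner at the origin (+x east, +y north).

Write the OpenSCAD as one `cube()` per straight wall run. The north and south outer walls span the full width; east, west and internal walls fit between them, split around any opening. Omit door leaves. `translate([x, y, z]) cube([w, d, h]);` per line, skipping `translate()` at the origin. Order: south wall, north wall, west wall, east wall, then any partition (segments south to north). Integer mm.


cube([6000, 150, 3000]);
translate([0, 4350, 0]) cube([6000, 150, 3000]);
translate([0, 150, 0]) cube([150, 4200, 3000]);
translate([5850, 150, 0]) cube([150, 4200, 3000]);


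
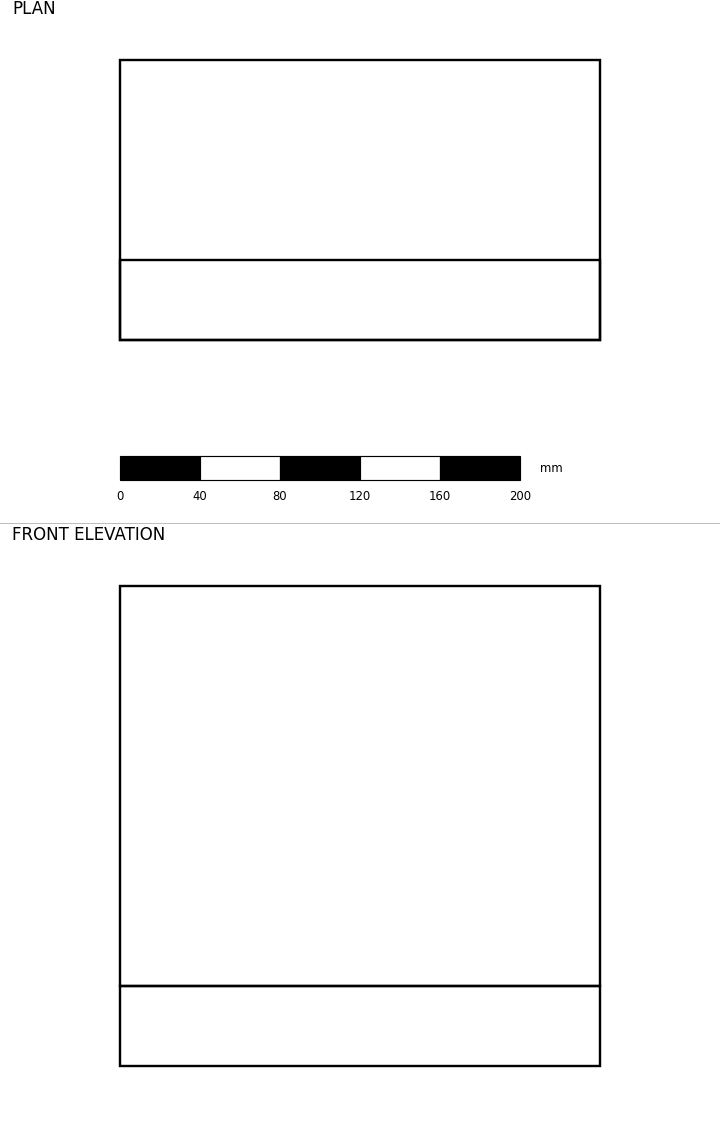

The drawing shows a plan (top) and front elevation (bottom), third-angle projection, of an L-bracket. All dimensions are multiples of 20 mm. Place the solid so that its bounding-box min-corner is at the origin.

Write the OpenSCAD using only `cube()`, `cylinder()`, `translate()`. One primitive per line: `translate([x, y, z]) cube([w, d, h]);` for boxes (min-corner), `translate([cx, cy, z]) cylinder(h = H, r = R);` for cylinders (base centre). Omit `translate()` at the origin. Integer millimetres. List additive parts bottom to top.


cube([240, 140, 40]);
translate([0, 0, 40]) cube([240, 40, 200]);
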